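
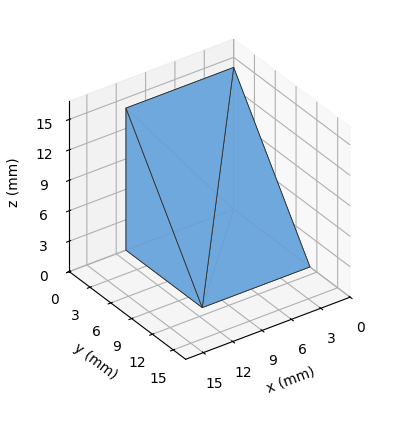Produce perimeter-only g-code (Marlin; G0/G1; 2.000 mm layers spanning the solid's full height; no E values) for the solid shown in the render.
Reading the render: the shape is a wedge (ramp): 11 × 11 mm base, rising to 14 mm along the y=0 edge and sloping linearly to z=0 at y=11 (dimensions read to the nearest mm from the axis ticks). For the g-code, the solid's height is divided into equal slices at the stated Δz and each level perimeter traced with G1 moves after a G0 lift.

; perimeter-only toolpath
G21 ; units = mm
G90 ; absolute positioning
G28 ; home
; layer 1
G0 Z2.000
G0 X0.000 Y0.000
G1 X11.000 Y0.000
G1 X11.000 Y9.429
G1 X0.000 Y9.429
G1 X0.000 Y0.000
; layer 2
G0 Z4.000
G0 X0.000 Y0.000
G1 X11.000 Y0.000
G1 X11.000 Y7.857
G1 X0.000 Y7.857
G1 X0.000 Y0.000
; layer 3
G0 Z6.000
G0 X0.000 Y0.000
G1 X11.000 Y0.000
G1 X11.000 Y6.286
G1 X0.000 Y6.286
G1 X0.000 Y0.000
; layer 4
G0 Z8.000
G0 X0.000 Y0.000
G1 X11.000 Y0.000
G1 X11.000 Y4.714
G1 X0.000 Y4.714
G1 X0.000 Y0.000
; layer 5
G0 Z10.000
G0 X0.000 Y0.000
G1 X11.000 Y0.000
G1 X11.000 Y3.143
G1 X0.000 Y3.143
G1 X0.000 Y0.000
; layer 6
G0 Z12.000
G0 X0.000 Y0.000
G1 X11.000 Y0.000
G1 X11.000 Y1.571
G1 X0.000 Y1.571
G1 X0.000 Y0.000
M2 ; end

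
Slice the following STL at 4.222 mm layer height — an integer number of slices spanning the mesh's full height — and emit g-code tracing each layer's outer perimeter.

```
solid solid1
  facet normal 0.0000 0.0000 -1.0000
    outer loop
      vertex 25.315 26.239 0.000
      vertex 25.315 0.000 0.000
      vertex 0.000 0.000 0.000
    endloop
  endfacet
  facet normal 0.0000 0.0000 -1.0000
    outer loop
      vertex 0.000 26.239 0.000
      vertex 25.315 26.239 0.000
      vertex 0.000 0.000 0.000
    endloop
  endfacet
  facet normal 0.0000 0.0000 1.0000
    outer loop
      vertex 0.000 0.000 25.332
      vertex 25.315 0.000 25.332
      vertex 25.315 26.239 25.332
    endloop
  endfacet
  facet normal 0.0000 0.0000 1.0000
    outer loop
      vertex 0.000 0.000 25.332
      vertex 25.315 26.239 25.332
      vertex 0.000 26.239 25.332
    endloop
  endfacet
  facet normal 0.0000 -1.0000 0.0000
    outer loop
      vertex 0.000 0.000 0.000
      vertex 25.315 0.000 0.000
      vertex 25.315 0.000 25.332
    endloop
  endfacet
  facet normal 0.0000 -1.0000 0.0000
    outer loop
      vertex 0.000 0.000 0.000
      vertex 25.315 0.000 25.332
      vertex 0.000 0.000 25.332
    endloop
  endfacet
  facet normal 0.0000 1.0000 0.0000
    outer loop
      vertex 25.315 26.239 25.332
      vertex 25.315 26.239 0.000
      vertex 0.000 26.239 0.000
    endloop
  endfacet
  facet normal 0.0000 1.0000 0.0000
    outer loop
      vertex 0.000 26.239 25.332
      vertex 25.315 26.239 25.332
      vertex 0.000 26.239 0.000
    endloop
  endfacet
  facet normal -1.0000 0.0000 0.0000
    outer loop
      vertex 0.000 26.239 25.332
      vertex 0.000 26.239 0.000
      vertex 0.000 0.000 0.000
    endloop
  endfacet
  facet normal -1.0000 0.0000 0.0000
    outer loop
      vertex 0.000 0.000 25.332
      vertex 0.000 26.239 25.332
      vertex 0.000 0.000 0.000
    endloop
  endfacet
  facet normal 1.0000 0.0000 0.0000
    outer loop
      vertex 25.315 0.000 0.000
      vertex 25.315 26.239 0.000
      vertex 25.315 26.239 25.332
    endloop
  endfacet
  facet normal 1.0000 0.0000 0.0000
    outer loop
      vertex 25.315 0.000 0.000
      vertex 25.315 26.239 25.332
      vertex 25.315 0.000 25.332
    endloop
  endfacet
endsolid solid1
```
; perimeter-only toolpath
G21 ; units = mm
G90 ; absolute positioning
G28 ; home
; layer 1
G0 Z4.222
G0 X0.000 Y0.000
G1 X25.315 Y0.000
G1 X25.315 Y26.239
G1 X0.000 Y26.239
G1 X0.000 Y0.000
; layer 2
G0 Z8.444
G0 X0.000 Y0.000
G1 X25.315 Y0.000
G1 X25.315 Y26.239
G1 X0.000 Y26.239
G1 X0.000 Y0.000
; layer 3
G0 Z12.666
G0 X0.000 Y0.000
G1 X25.315 Y0.000
G1 X25.315 Y26.239
G1 X0.000 Y26.239
G1 X0.000 Y0.000
; layer 4
G0 Z16.888
G0 X0.000 Y0.000
G1 X25.315 Y0.000
G1 X25.315 Y26.239
G1 X0.000 Y26.239
G1 X0.000 Y0.000
; layer 5
G0 Z21.110
G0 X0.000 Y0.000
G1 X25.315 Y0.000
G1 X25.315 Y26.239
G1 X0.000 Y26.239
G1 X0.000 Y0.000
; layer 6
G0 Z25.332
G0 X0.000 Y0.000
G1 X25.315 Y0.000
G1 X25.315 Y26.239
G1 X0.000 Y26.239
G1 X0.000 Y0.000
M2 ; end

The solid is a rectangular box, roughly 25.3 × 26.2 mm footprint and 25.3 mm tall. Slicing at Δz = 4.222 mm — 6 equal slices spanning the solid's height, so layer i sits at z = i·h/6 — gives 6 non-empty perimeters. Each is a 4-segment closed polygon; G0 lifts to the layer z and rapids to the start vertex, then G1 traces the edges.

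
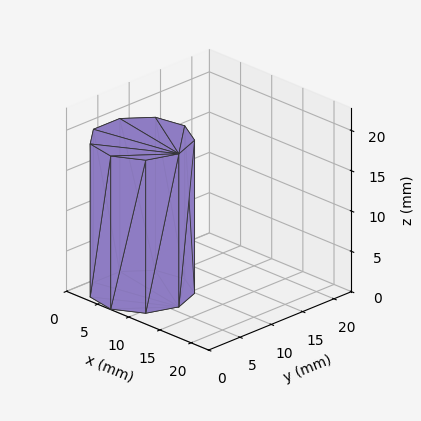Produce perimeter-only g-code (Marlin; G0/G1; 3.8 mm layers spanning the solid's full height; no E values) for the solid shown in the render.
Reading the render: the shape is a regular 9-sided prism (a cylinder approximated with 9 flat sides), circumscribed radius ≈ 6 mm, height ≈ 19 mm (dimensions read to the nearest mm from the axis ticks). For the g-code, the solid's height is divided into equal slices at the stated Δz and each level perimeter traced with G1 moves after a G0 lift.

; perimeter-only toolpath
G21 ; units = mm
G90 ; absolute positioning
G28 ; home
; layer 1
G0 Z3.8
G0 X12.0 Y6.0
G1 X10.6 Y9.9
G1 X7.0 Y11.9
G1 X3.0 Y11.2
G1 X0.4 Y8.1
G1 X0.4 Y3.9
G1 X3.0 Y0.8
G1 X7.0 Y0.1
G1 X10.6 Y2.1
G1 X12.0 Y6.0
; layer 2
G0 Z7.6
G0 X12.0 Y6.0
G1 X10.6 Y9.9
G1 X7.0 Y11.9
G1 X3.0 Y11.2
G1 X0.4 Y8.1
G1 X0.4 Y3.9
G1 X3.0 Y0.8
G1 X7.0 Y0.1
G1 X10.6 Y2.1
G1 X12.0 Y6.0
; layer 3
G0 Z11.4
G0 X12.0 Y6.0
G1 X10.6 Y9.9
G1 X7.0 Y11.9
G1 X3.0 Y11.2
G1 X0.4 Y8.1
G1 X0.4 Y3.9
G1 X3.0 Y0.8
G1 X7.0 Y0.1
G1 X10.6 Y2.1
G1 X12.0 Y6.0
; layer 4
G0 Z15.2
G0 X12.0 Y6.0
G1 X10.6 Y9.9
G1 X7.0 Y11.9
G1 X3.0 Y11.2
G1 X0.4 Y8.1
G1 X0.4 Y3.9
G1 X3.0 Y0.8
G1 X7.0 Y0.1
G1 X10.6 Y2.1
G1 X12.0 Y6.0
; layer 5
G0 Z19.0
G0 X12.0 Y6.0
G1 X10.6 Y9.9
G1 X7.0 Y11.9
G1 X3.0 Y11.2
G1 X0.4 Y8.1
G1 X0.4 Y3.9
G1 X3.0 Y0.8
G1 X7.0 Y0.1
G1 X10.6 Y2.1
G1 X12.0 Y6.0
M2 ; end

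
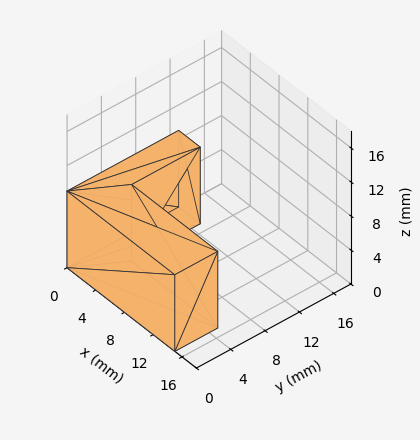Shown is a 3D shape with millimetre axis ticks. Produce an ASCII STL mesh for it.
Reading the render: the shape is an L-shaped prism: outer 15 × 13 mm, arm thicknesses ≈ 5 mm (horizontal) and 3 mm (vertical), extruded 9 mm in z (dimensions read to the nearest mm from the axis ticks). For the STL, each face is triangulated and given an outward normal.

solid part
  facet normal 0.0000 0.0000 -1.0000
    outer loop
      vertex 15.000 5.000 0.000
      vertex 15.000 0.000 0.000
      vertex 0.000 0.000 0.000
    endloop
  endfacet
  facet normal 0.0000 0.0000 -1.0000
    outer loop
      vertex 3.000 5.000 0.000
      vertex 15.000 5.000 0.000
      vertex 0.000 0.000 0.000
    endloop
  endfacet
  facet normal 0.0000 0.0000 -1.0000
    outer loop
      vertex 3.000 13.000 0.000
      vertex 3.000 5.000 0.000
      vertex 0.000 0.000 0.000
    endloop
  endfacet
  facet normal 0.0000 0.0000 -1.0000
    outer loop
      vertex 0.000 13.000 0.000
      vertex 3.000 13.000 0.000
      vertex 0.000 0.000 0.000
    endloop
  endfacet
  facet normal 0.0000 0.0000 1.0000
    outer loop
      vertex 0.000 0.000 9.000
      vertex 15.000 0.000 9.000
      vertex 15.000 5.000 9.000
    endloop
  endfacet
  facet normal 0.0000 0.0000 1.0000
    outer loop
      vertex 0.000 0.000 9.000
      vertex 15.000 5.000 9.000
      vertex 3.000 5.000 9.000
    endloop
  endfacet
  facet normal 0.0000 0.0000 1.0000
    outer loop
      vertex 0.000 0.000 9.000
      vertex 3.000 5.000 9.000
      vertex 3.000 13.000 9.000
    endloop
  endfacet
  facet normal 0.0000 0.0000 1.0000
    outer loop
      vertex 0.000 0.000 9.000
      vertex 3.000 13.000 9.000
      vertex 0.000 13.000 9.000
    endloop
  endfacet
  facet normal 0.0000 -1.0000 0.0000
    outer loop
      vertex 0.000 0.000 0.000
      vertex 15.000 0.000 0.000
      vertex 15.000 0.000 9.000
    endloop
  endfacet
  facet normal 0.0000 -1.0000 0.0000
    outer loop
      vertex 0.000 0.000 0.000
      vertex 15.000 0.000 9.000
      vertex 0.000 0.000 9.000
    endloop
  endfacet
  facet normal 1.0000 0.0000 0.0000
    outer loop
      vertex 15.000 0.000 0.000
      vertex 15.000 5.000 0.000
      vertex 15.000 5.000 9.000
    endloop
  endfacet
  facet normal 1.0000 0.0000 0.0000
    outer loop
      vertex 15.000 0.000 0.000
      vertex 15.000 5.000 9.000
      vertex 15.000 0.000 9.000
    endloop
  endfacet
  facet normal 0.0000 1.0000 0.0000
    outer loop
      vertex 15.000 5.000 0.000
      vertex 3.000 5.000 0.000
      vertex 3.000 5.000 9.000
    endloop
  endfacet
  facet normal 0.0000 1.0000 0.0000
    outer loop
      vertex 15.000 5.000 0.000
      vertex 3.000 5.000 9.000
      vertex 15.000 5.000 9.000
    endloop
  endfacet
  facet normal 1.0000 0.0000 0.0000
    outer loop
      vertex 3.000 5.000 0.000
      vertex 3.000 13.000 0.000
      vertex 3.000 13.000 9.000
    endloop
  endfacet
  facet normal 1.0000 0.0000 0.0000
    outer loop
      vertex 3.000 5.000 0.000
      vertex 3.000 13.000 9.000
      vertex 3.000 5.000 9.000
    endloop
  endfacet
  facet normal 0.0000 1.0000 0.0000
    outer loop
      vertex 3.000 13.000 0.000
      vertex 0.000 13.000 0.000
      vertex 0.000 13.000 9.000
    endloop
  endfacet
  facet normal 0.0000 1.0000 0.0000
    outer loop
      vertex 3.000 13.000 0.000
      vertex 0.000 13.000 9.000
      vertex 3.000 13.000 9.000
    endloop
  endfacet
  facet normal -1.0000 0.0000 0.0000
    outer loop
      vertex 0.000 13.000 0.000
      vertex 0.000 0.000 0.000
      vertex 0.000 0.000 9.000
    endloop
  endfacet
  facet normal -1.0000 0.0000 0.0000
    outer loop
      vertex 0.000 13.000 0.000
      vertex 0.000 0.000 9.000
      vertex 0.000 13.000 9.000
    endloop
  endfacet
endsolid part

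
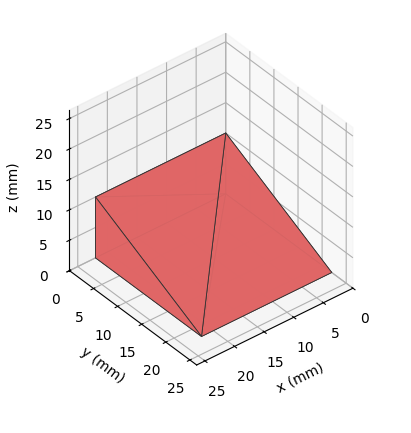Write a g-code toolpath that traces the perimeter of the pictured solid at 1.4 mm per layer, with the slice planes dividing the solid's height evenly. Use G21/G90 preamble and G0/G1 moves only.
Reading the render: the shape is a wedge (ramp): 22 × 22 mm base, rising to 10 mm along the y=0 edge and sloping linearly to z=0 at y=22 (dimensions read to the nearest mm from the axis ticks). For the g-code, the solid's height is divided into equal slices at the stated Δz and each level perimeter traced with G1 moves after a G0 lift.

; perimeter-only toolpath
G21 ; units = mm
G90 ; absolute positioning
G28 ; home
; layer 1
G0 Z1.4
G0 X0.0 Y0.0
G1 X22.0 Y0.0
G1 X22.0 Y18.9
G1 X0.0 Y18.9
G1 X0.0 Y0.0
; layer 2
G0 Z2.9
G0 X0.0 Y0.0
G1 X22.0 Y0.0
G1 X22.0 Y15.7
G1 X0.0 Y15.7
G1 X0.0 Y0.0
; layer 3
G0 Z4.3
G0 X0.0 Y0.0
G1 X22.0 Y0.0
G1 X22.0 Y12.6
G1 X0.0 Y12.6
G1 X0.0 Y0.0
; layer 4
G0 Z5.7
G0 X0.0 Y0.0
G1 X22.0 Y0.0
G1 X22.0 Y9.4
G1 X0.0 Y9.4
G1 X0.0 Y0.0
; layer 5
G0 Z7.1
G0 X0.0 Y0.0
G1 X22.0 Y0.0
G1 X22.0 Y6.3
G1 X0.0 Y6.3
G1 X0.0 Y0.0
; layer 6
G0 Z8.6
G0 X0.0 Y0.0
G1 X22.0 Y0.0
G1 X22.0 Y3.1
G1 X0.0 Y3.1
G1 X0.0 Y0.0
M2 ; end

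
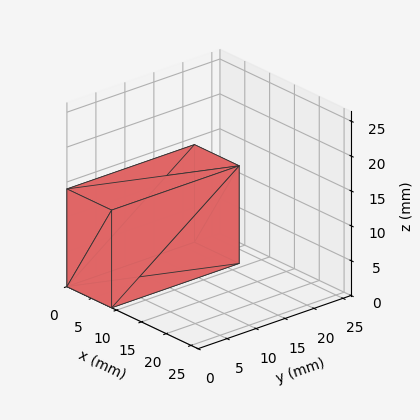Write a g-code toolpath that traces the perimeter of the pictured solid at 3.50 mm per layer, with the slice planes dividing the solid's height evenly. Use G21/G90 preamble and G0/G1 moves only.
Reading the render: the shape is a rectangular box, roughly 9 × 22 mm footprint and 14 mm tall (dimensions read to the nearest mm from the axis ticks). For the g-code, the solid's height is divided into equal slices at the stated Δz and each level perimeter traced with G1 moves after a G0 lift.

; perimeter-only toolpath
G21 ; units = mm
G90 ; absolute positioning
G28 ; home
; layer 1
G0 Z3.50
G0 X0.00 Y0.00
G1 X9.00 Y0.00
G1 X9.00 Y22.00
G1 X0.00 Y22.00
G1 X0.00 Y0.00
; layer 2
G0 Z7.00
G0 X0.00 Y0.00
G1 X9.00 Y0.00
G1 X9.00 Y22.00
G1 X0.00 Y22.00
G1 X0.00 Y0.00
; layer 3
G0 Z10.50
G0 X0.00 Y0.00
G1 X9.00 Y0.00
G1 X9.00 Y22.00
G1 X0.00 Y22.00
G1 X0.00 Y0.00
; layer 4
G0 Z14.00
G0 X0.00 Y0.00
G1 X9.00 Y0.00
G1 X9.00 Y22.00
G1 X0.00 Y22.00
G1 X0.00 Y0.00
M2 ; end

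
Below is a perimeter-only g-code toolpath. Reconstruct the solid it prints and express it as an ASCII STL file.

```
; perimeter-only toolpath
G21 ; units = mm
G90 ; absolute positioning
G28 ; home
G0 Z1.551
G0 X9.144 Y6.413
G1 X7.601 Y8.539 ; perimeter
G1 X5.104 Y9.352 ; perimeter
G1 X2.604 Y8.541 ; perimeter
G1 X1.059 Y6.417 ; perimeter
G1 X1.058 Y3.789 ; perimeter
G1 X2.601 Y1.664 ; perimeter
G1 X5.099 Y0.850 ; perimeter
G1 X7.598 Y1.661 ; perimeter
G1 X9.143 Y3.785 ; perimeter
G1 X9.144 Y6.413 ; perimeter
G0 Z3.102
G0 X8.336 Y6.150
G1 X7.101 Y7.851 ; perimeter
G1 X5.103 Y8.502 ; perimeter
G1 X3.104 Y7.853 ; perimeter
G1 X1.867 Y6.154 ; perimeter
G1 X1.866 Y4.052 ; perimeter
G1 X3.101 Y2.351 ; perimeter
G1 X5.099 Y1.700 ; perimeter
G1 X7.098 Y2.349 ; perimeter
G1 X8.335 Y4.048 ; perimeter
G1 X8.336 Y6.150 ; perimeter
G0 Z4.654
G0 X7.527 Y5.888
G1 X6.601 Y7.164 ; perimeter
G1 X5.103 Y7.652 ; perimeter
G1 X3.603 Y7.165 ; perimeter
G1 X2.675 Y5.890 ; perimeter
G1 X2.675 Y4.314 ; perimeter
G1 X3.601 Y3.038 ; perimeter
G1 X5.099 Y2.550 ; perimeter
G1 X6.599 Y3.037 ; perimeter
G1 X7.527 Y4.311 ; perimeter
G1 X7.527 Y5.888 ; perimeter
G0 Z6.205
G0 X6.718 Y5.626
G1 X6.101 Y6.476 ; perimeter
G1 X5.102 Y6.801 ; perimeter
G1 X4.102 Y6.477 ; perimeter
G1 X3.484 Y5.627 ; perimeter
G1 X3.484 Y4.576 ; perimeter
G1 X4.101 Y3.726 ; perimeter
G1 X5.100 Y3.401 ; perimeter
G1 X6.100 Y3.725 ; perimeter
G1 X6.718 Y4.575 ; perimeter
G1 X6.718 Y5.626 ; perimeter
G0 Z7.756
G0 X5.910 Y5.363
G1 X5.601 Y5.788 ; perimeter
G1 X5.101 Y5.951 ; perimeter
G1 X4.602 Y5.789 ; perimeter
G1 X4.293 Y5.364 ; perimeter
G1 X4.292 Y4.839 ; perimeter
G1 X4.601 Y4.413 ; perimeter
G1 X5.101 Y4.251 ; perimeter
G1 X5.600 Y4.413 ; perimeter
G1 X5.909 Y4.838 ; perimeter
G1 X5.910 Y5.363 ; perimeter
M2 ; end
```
solid part
  facet normal 0.0000 0.0000 -1.0000
    outer loop
      vertex 5.104 10.202 0.000
      vertex 8.101 9.226 0.000
      vertex 9.953 6.675 0.000
    endloop
  endfacet
  facet normal 0.0000 0.0000 -1.0000
    outer loop
      vertex 2.105 9.229 0.000
      vertex 5.104 10.202 0.000
      vertex 9.953 6.675 0.000
    endloop
  endfacet
  facet normal 0.0000 0.0000 -1.0000
    outer loop
      vertex 0.250 6.680 0.000
      vertex 2.105 9.229 0.000
      vertex 9.953 6.675 0.000
    endloop
  endfacet
  facet normal 0.0000 0.0000 -1.0000
    outer loop
      vertex 0.249 3.527 0.000
      vertex 0.250 6.680 0.000
      vertex 9.953 6.675 0.000
    endloop
  endfacet
  facet normal 0.0000 0.0000 -1.0000
    outer loop
      vertex 2.101 0.976 0.000
      vertex 0.249 3.527 0.000
      vertex 9.953 6.675 0.000
    endloop
  endfacet
  facet normal 0.0000 0.0000 -1.0000
    outer loop
      vertex 5.098 0.000 0.000
      vertex 2.101 0.976 0.000
      vertex 9.953 6.675 0.000
    endloop
  endfacet
  facet normal 0.0000 0.0000 -1.0000
    outer loop
      vertex 8.097 0.973 0.000
      vertex 5.098 0.000 0.000
      vertex 9.953 6.675 0.000
    endloop
  endfacet
  facet normal 0.0000 0.0000 -1.0000
    outer loop
      vertex 9.952 3.522 0.000
      vertex 8.097 0.973 0.000
      vertex 9.953 6.675 0.000
    endloop
  endfacet
  facet normal 0.7176 0.5210 0.4622
    outer loop
      vertex 9.953 6.675 0.000
      vertex 8.101 9.226 0.000
      vertex 5.101 5.101 9.307
    endloop
  endfacet
  facet normal 0.2746 0.8432 0.4622
    outer loop
      vertex 8.101 9.226 0.000
      vertex 5.104 10.202 0.000
      vertex 5.101 5.101 9.307
    endloop
  endfacet
  facet normal -0.2737 0.8435 0.4622
    outer loop
      vertex 5.104 10.202 0.000
      vertex 2.105 9.229 0.000
      vertex 5.101 5.101 9.307
    endloop
  endfacet
  facet normal -0.7170 0.5218 0.4622
    outer loop
      vertex 2.105 9.229 0.000
      vertex 0.250 6.680 0.000
      vertex 5.101 5.101 9.307
    endloop
  endfacet
  facet normal -0.8868 0.0003 0.4622
    outer loop
      vertex 0.250 6.680 0.000
      vertex 0.249 3.527 0.000
      vertex 5.101 5.101 9.307
    endloop
  endfacet
  facet normal -0.7176 -0.5210 0.4622
    outer loop
      vertex 0.249 3.527 0.000
      vertex 2.101 0.976 0.000
      vertex 5.101 5.101 9.307
    endloop
  endfacet
  facet normal -0.2746 -0.8432 0.4622
    outer loop
      vertex 2.101 0.976 0.000
      vertex 5.098 0.000 0.000
      vertex 5.101 5.101 9.307
    endloop
  endfacet
  facet normal 0.2737 -0.8435 0.4622
    outer loop
      vertex 5.098 0.000 0.000
      vertex 8.097 0.973 0.000
      vertex 5.101 5.101 9.307
    endloop
  endfacet
  facet normal 0.7170 -0.5218 0.4622
    outer loop
      vertex 8.097 0.973 0.000
      vertex 9.952 3.522 0.000
      vertex 5.101 5.101 9.307
    endloop
  endfacet
  facet normal 0.8868 -0.0003 0.4622
    outer loop
      vertex 9.952 3.522 0.000
      vertex 9.953 6.675 0.000
      vertex 5.101 5.101 9.307
    endloop
  endfacet
endsolid part

The G0 Z moves step by Δz≈1.551 mm. The G1 loops shrink linearly with z, so the solid tapers from its base footprint up to z≈9.31. Closing with a flat bottom cap and the tapered top and triangulating gives 18 facets — a regular 10-sided pyramid, base circumscribed radius ≈ 5.1 mm, apex at z ≈ 9.31 mm.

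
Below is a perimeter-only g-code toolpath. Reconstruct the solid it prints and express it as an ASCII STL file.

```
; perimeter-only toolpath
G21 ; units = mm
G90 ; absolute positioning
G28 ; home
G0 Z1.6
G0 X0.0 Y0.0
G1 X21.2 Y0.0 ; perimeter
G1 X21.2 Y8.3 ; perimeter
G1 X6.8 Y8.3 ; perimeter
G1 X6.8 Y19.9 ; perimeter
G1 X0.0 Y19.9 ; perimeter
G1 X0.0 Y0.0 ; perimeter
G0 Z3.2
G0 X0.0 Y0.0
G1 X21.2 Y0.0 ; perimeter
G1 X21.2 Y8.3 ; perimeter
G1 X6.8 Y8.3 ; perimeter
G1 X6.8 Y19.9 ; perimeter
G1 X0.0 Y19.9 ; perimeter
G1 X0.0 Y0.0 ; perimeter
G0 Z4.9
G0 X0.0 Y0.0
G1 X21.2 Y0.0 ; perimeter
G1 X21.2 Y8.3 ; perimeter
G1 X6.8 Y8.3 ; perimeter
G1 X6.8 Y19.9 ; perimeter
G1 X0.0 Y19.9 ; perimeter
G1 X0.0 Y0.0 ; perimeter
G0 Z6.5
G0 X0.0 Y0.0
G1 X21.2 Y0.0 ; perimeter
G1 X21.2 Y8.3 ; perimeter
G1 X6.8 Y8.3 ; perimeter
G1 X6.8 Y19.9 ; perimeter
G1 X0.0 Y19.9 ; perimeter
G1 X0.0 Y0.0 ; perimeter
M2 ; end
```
solid part
  facet normal 0.0000 0.0000 -1.0000
    outer loop
      vertex 21.2 8.3 0.0
      vertex 21.2 0.0 0.0
      vertex 0.0 0.0 0.0
    endloop
  endfacet
  facet normal 0.0000 0.0000 -1.0000
    outer loop
      vertex 6.8 8.3 0.0
      vertex 21.2 8.3 0.0
      vertex 0.0 0.0 0.0
    endloop
  endfacet
  facet normal 0.0000 0.0000 -1.0000
    outer loop
      vertex 6.8 19.9 0.0
      vertex 6.8 8.3 0.0
      vertex 0.0 0.0 0.0
    endloop
  endfacet
  facet normal 0.0000 0.0000 -1.0000
    outer loop
      vertex 0.0 19.9 0.0
      vertex 6.8 19.9 0.0
      vertex 0.0 0.0 0.0
    endloop
  endfacet
  facet normal 0.0000 0.0000 1.0000
    outer loop
      vertex 0.0 0.0 6.5
      vertex 21.2 0.0 6.5
      vertex 21.2 8.3 6.5
    endloop
  endfacet
  facet normal 0.0000 0.0000 1.0000
    outer loop
      vertex 0.0 0.0 6.5
      vertex 21.2 8.3 6.5
      vertex 6.8 8.3 6.5
    endloop
  endfacet
  facet normal 0.0000 0.0000 1.0000
    outer loop
      vertex 0.0 0.0 6.5
      vertex 6.8 8.3 6.5
      vertex 6.8 19.9 6.5
    endloop
  endfacet
  facet normal 0.0000 0.0000 1.0000
    outer loop
      vertex 0.0 0.0 6.5
      vertex 6.8 19.9 6.5
      vertex 0.0 19.9 6.5
    endloop
  endfacet
  facet normal 0.0000 -1.0000 0.0000
    outer loop
      vertex 0.0 0.0 0.0
      vertex 21.2 0.0 0.0
      vertex 21.2 0.0 6.5
    endloop
  endfacet
  facet normal 0.0000 -1.0000 0.0000
    outer loop
      vertex 0.0 0.0 0.0
      vertex 21.2 0.0 6.5
      vertex 0.0 0.0 6.5
    endloop
  endfacet
  facet normal 1.0000 0.0000 0.0000
    outer loop
      vertex 21.2 0.0 0.0
      vertex 21.2 8.3 0.0
      vertex 21.2 8.3 6.5
    endloop
  endfacet
  facet normal 1.0000 0.0000 0.0000
    outer loop
      vertex 21.2 0.0 0.0
      vertex 21.2 8.3 6.5
      vertex 21.2 0.0 6.5
    endloop
  endfacet
  facet normal 0.0000 1.0000 0.0000
    outer loop
      vertex 21.2 8.3 0.0
      vertex 6.8 8.3 0.0
      vertex 6.8 8.3 6.5
    endloop
  endfacet
  facet normal 0.0000 1.0000 0.0000
    outer loop
      vertex 21.2 8.3 0.0
      vertex 6.8 8.3 6.5
      vertex 21.2 8.3 6.5
    endloop
  endfacet
  facet normal 1.0000 0.0000 0.0000
    outer loop
      vertex 6.8 8.3 0.0
      vertex 6.8 19.9 0.0
      vertex 6.8 19.9 6.5
    endloop
  endfacet
  facet normal 1.0000 0.0000 0.0000
    outer loop
      vertex 6.8 8.3 0.0
      vertex 6.8 19.9 6.5
      vertex 6.8 8.3 6.5
    endloop
  endfacet
  facet normal 0.0000 1.0000 0.0000
    outer loop
      vertex 6.8 19.9 0.0
      vertex 0.0 19.9 0.0
      vertex 0.0 19.9 6.5
    endloop
  endfacet
  facet normal 0.0000 1.0000 0.0000
    outer loop
      vertex 6.8 19.9 0.0
      vertex 0.0 19.9 6.5
      vertex 6.8 19.9 6.5
    endloop
  endfacet
  facet normal -1.0000 0.0000 0.0000
    outer loop
      vertex 0.0 19.9 0.0
      vertex 0.0 0.0 0.0
      vertex 0.0 0.0 6.5
    endloop
  endfacet
  facet normal -1.0000 0.0000 0.0000
    outer loop
      vertex 0.0 19.9 0.0
      vertex 0.0 0.0 6.5
      vertex 0.0 19.9 6.5
    endloop
  endfacet
endsolid part

The G0 Z moves step by Δz≈1.6 mm. Every layer's G1 loop is the same polygon, so the solid is a straight extrusion of it from z=0 to z≈6.5. Closing with flat bottom and top caps and triangulating gives 20 facets — an L-shaped prism: outer 21.2 × 19.9 mm, arm thicknesses ≈ 8.3 mm (horizontal) and 6.8 mm (vertical), extruded 6.5 mm in z.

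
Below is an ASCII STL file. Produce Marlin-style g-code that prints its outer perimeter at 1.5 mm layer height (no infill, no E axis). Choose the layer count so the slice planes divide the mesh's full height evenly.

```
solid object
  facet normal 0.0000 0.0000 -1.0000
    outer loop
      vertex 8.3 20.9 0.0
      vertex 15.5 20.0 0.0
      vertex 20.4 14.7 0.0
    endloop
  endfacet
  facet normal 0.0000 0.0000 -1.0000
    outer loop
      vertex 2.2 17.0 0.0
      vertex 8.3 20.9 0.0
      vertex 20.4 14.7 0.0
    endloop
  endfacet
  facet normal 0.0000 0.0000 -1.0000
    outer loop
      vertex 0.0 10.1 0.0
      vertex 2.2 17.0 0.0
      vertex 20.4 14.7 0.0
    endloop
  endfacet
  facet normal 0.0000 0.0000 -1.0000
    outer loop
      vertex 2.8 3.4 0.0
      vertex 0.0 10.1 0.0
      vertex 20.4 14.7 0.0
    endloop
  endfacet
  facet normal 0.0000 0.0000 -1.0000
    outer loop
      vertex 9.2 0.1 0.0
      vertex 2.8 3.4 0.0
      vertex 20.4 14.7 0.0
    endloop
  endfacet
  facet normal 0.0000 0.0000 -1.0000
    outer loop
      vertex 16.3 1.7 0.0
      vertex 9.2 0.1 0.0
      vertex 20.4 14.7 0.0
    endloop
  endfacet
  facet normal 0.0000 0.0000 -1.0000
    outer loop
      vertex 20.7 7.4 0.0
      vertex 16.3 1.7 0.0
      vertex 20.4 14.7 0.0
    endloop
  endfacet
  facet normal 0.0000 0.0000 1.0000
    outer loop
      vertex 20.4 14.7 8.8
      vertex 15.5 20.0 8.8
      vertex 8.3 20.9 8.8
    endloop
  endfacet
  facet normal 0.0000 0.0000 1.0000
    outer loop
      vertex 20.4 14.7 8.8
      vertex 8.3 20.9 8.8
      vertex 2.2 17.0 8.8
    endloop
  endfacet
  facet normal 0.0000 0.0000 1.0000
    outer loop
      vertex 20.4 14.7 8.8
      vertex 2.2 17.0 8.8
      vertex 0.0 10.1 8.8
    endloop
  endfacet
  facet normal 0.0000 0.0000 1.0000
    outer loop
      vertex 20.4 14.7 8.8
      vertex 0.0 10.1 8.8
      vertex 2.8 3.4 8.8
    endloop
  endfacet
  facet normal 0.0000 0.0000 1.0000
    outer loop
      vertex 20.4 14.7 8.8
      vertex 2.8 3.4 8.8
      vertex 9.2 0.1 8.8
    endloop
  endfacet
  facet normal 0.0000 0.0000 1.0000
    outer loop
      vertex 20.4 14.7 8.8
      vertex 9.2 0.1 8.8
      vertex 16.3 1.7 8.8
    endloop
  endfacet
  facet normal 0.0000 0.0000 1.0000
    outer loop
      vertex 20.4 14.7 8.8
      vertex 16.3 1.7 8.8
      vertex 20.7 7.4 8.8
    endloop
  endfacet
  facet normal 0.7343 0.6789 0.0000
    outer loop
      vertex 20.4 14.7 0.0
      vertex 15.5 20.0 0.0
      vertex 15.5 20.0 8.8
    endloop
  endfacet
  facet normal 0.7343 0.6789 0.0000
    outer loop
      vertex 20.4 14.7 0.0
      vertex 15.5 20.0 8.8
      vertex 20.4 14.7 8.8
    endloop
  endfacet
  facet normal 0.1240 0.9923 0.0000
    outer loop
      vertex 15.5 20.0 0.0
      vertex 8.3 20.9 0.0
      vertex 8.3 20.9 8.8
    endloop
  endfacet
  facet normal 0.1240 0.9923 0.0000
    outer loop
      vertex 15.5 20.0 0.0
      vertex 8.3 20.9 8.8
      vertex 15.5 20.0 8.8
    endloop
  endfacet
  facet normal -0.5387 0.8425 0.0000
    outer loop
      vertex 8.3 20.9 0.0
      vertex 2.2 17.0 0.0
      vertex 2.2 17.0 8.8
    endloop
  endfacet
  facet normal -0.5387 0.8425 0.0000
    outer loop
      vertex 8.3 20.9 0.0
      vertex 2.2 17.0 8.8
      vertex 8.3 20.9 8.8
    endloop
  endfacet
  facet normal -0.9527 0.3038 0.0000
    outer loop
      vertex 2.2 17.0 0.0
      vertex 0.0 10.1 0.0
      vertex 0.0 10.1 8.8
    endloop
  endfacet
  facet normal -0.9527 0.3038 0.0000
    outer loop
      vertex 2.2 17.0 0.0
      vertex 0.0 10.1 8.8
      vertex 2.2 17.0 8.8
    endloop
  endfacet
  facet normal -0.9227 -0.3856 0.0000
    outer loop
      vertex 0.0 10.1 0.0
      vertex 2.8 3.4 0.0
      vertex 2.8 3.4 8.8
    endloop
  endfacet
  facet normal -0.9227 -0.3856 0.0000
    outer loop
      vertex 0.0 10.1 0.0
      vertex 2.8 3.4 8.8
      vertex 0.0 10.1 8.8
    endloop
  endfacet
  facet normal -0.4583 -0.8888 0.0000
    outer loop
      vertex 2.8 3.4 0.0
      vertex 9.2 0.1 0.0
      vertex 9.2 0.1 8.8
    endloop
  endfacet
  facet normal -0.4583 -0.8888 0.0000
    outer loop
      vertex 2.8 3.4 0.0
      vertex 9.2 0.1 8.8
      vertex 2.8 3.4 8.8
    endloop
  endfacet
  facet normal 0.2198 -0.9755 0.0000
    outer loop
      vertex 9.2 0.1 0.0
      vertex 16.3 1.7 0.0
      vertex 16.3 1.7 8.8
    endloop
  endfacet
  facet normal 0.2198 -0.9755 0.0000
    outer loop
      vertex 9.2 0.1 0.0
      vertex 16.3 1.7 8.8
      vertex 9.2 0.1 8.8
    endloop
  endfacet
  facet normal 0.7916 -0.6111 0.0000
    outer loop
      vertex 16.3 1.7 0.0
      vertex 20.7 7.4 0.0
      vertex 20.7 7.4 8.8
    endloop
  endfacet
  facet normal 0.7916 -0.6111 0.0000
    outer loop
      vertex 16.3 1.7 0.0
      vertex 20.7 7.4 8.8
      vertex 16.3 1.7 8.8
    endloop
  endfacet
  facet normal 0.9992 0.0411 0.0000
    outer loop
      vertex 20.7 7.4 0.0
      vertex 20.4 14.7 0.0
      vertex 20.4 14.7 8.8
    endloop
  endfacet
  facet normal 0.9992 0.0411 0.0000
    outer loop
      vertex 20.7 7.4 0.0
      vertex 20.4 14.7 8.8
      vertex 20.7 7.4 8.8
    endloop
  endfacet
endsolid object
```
; perimeter-only toolpath
G21 ; units = mm
G90 ; absolute positioning
G28 ; home
; layer 1
G0 Z1.5
G0 X20.4 Y14.7
G1 X15.5 Y20.0
G1 X8.3 Y20.9
G1 X2.2 Y17.0
G1 X0.0 Y10.1
G1 X2.8 Y3.4
G1 X9.2 Y0.1
G1 X16.3 Y1.7
G1 X20.7 Y7.4
G1 X20.4 Y14.7
; layer 2
G0 Z2.9
G0 X20.4 Y14.7
G1 X15.5 Y20.0
G1 X8.3 Y20.9
G1 X2.2 Y17.0
G1 X0.0 Y10.1
G1 X2.8 Y3.4
G1 X9.2 Y0.1
G1 X16.3 Y1.7
G1 X20.7 Y7.4
G1 X20.4 Y14.7
; layer 3
G0 Z4.4
G0 X20.4 Y14.7
G1 X15.5 Y20.0
G1 X8.3 Y20.9
G1 X2.2 Y17.0
G1 X0.0 Y10.1
G1 X2.8 Y3.4
G1 X9.2 Y0.1
G1 X16.3 Y1.7
G1 X20.7 Y7.4
G1 X20.4 Y14.7
; layer 4
G0 Z5.9
G0 X20.4 Y14.7
G1 X15.5 Y20.0
G1 X8.3 Y20.9
G1 X2.2 Y17.0
G1 X0.0 Y10.1
G1 X2.8 Y3.4
G1 X9.2 Y0.1
G1 X16.3 Y1.7
G1 X20.7 Y7.4
G1 X20.4 Y14.7
; layer 5
G0 Z7.3
G0 X20.4 Y14.7
G1 X15.5 Y20.0
G1 X8.3 Y20.9
G1 X2.2 Y17.0
G1 X0.0 Y10.1
G1 X2.8 Y3.4
G1 X9.2 Y0.1
G1 X16.3 Y1.7
G1 X20.7 Y7.4
G1 X20.4 Y14.7
; layer 6
G0 Z8.8
G0 X20.4 Y14.7
G1 X15.5 Y20.0
G1 X8.3 Y20.9
G1 X2.2 Y17.0
G1 X0.0 Y10.1
G1 X2.8 Y3.4
G1 X9.2 Y0.1
G1 X16.3 Y1.7
G1 X20.7 Y7.4
G1 X20.4 Y14.7
M2 ; end

The solid is a regular 9-sided prism (a cylinder approximated with 9 flat sides), circumscribed radius ≈ 10.6 mm, height ≈ 8.8 mm. Slicing at Δz = 1.5 mm — 6 equal slices spanning the solid's height, so layer i sits at z = i·h/6 — gives 6 non-empty perimeters. Each is a 9-segment closed polygon; G0 lifts to the layer z and rapids to the start vertex, then G1 traces the edges.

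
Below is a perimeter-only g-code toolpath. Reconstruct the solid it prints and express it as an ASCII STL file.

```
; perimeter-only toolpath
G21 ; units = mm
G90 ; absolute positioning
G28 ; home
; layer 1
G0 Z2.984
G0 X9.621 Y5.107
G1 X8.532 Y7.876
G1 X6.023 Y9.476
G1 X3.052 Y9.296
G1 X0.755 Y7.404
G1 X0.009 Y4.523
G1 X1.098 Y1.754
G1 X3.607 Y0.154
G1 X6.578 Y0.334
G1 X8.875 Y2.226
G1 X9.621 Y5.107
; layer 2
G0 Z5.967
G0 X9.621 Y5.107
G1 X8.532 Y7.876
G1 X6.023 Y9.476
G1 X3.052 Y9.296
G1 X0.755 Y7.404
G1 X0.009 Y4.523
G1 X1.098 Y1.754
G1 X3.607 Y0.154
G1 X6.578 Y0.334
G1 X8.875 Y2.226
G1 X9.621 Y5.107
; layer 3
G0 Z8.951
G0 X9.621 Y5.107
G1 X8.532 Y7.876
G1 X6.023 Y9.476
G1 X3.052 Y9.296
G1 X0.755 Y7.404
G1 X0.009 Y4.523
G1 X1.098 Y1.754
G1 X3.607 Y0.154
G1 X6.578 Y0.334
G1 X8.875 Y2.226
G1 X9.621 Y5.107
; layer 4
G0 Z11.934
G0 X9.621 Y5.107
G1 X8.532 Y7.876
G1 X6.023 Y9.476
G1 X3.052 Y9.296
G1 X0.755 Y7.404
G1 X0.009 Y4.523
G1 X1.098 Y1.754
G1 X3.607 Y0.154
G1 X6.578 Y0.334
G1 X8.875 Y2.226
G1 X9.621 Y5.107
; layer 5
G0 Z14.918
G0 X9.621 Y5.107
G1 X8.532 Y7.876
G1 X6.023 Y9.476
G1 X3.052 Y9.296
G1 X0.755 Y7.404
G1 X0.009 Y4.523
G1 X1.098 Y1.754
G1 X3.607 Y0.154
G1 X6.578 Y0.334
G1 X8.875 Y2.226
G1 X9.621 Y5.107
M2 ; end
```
solid part
  facet normal 0.0000 0.0000 -1.0000
    outer loop
      vertex 6.023 9.476 0.000
      vertex 8.532 7.876 0.000
      vertex 9.621 5.107 0.000
    endloop
  endfacet
  facet normal 0.0000 0.0000 -1.0000
    outer loop
      vertex 3.052 9.296 0.000
      vertex 6.023 9.476 0.000
      vertex 9.621 5.107 0.000
    endloop
  endfacet
  facet normal 0.0000 0.0000 -1.0000
    outer loop
      vertex 0.755 7.404 0.000
      vertex 3.052 9.296 0.000
      vertex 9.621 5.107 0.000
    endloop
  endfacet
  facet normal 0.0000 0.0000 -1.0000
    outer loop
      vertex 0.009 4.523 0.000
      vertex 0.755 7.404 0.000
      vertex 9.621 5.107 0.000
    endloop
  endfacet
  facet normal 0.0000 0.0000 -1.0000
    outer loop
      vertex 1.098 1.754 0.000
      vertex 0.009 4.523 0.000
      vertex 9.621 5.107 0.000
    endloop
  endfacet
  facet normal 0.0000 0.0000 -1.0000
    outer loop
      vertex 3.607 0.154 0.000
      vertex 1.098 1.754 0.000
      vertex 9.621 5.107 0.000
    endloop
  endfacet
  facet normal 0.0000 0.0000 -1.0000
    outer loop
      vertex 6.578 0.334 0.000
      vertex 3.607 0.154 0.000
      vertex 9.621 5.107 0.000
    endloop
  endfacet
  facet normal 0.0000 0.0000 -1.0000
    outer loop
      vertex 8.875 2.226 0.000
      vertex 6.578 0.334 0.000
      vertex 9.621 5.107 0.000
    endloop
  endfacet
  facet normal 0.0000 0.0000 1.0000
    outer loop
      vertex 9.621 5.107 14.918
      vertex 8.532 7.876 14.918
      vertex 6.023 9.476 14.918
    endloop
  endfacet
  facet normal 0.0000 0.0000 1.0000
    outer loop
      vertex 9.621 5.107 14.918
      vertex 6.023 9.476 14.918
      vertex 3.052 9.296 14.918
    endloop
  endfacet
  facet normal 0.0000 0.0000 1.0000
    outer loop
      vertex 9.621 5.107 14.918
      vertex 3.052 9.296 14.918
      vertex 0.755 7.404 14.918
    endloop
  endfacet
  facet normal 0.0000 0.0000 1.0000
    outer loop
      vertex 9.621 5.107 14.918
      vertex 0.755 7.404 14.918
      vertex 0.009 4.523 14.918
    endloop
  endfacet
  facet normal 0.0000 0.0000 1.0000
    outer loop
      vertex 9.621 5.107 14.918
      vertex 0.009 4.523 14.918
      vertex 1.098 1.754 14.918
    endloop
  endfacet
  facet normal 0.0000 0.0000 1.0000
    outer loop
      vertex 9.621 5.107 14.918
      vertex 1.098 1.754 14.918
      vertex 3.607 0.154 14.918
    endloop
  endfacet
  facet normal 0.0000 0.0000 1.0000
    outer loop
      vertex 9.621 5.107 14.918
      vertex 3.607 0.154 14.918
      vertex 6.578 0.334 14.918
    endloop
  endfacet
  facet normal 0.0000 0.0000 1.0000
    outer loop
      vertex 9.621 5.107 14.918
      vertex 6.578 0.334 14.918
      vertex 8.875 2.226 14.918
    endloop
  endfacet
  facet normal 0.9306 0.3660 0.0000
    outer loop
      vertex 9.621 5.107 0.000
      vertex 8.532 7.876 0.000
      vertex 8.532 7.876 14.918
    endloop
  endfacet
  facet normal 0.9306 0.3660 0.0000
    outer loop
      vertex 9.621 5.107 0.000
      vertex 8.532 7.876 14.918
      vertex 9.621 5.107 14.918
    endloop
  endfacet
  facet normal 0.5377 0.8431 0.0000
    outer loop
      vertex 8.532 7.876 0.000
      vertex 6.023 9.476 0.000
      vertex 6.023 9.476 14.918
    endloop
  endfacet
  facet normal 0.5377 0.8431 0.0000
    outer loop
      vertex 8.532 7.876 0.000
      vertex 6.023 9.476 14.918
      vertex 8.532 7.876 14.918
    endloop
  endfacet
  facet normal -0.0605 0.9982 0.0000
    outer loop
      vertex 6.023 9.476 0.000
      vertex 3.052 9.296 0.000
      vertex 3.052 9.296 14.918
    endloop
  endfacet
  facet normal -0.0605 0.9982 0.0000
    outer loop
      vertex 6.023 9.476 0.000
      vertex 3.052 9.296 14.918
      vertex 6.023 9.476 14.918
    endloop
  endfacet
  facet normal -0.6358 0.7719 0.0000
    outer loop
      vertex 3.052 9.296 0.000
      vertex 0.755 7.404 0.000
      vertex 0.755 7.404 14.918
    endloop
  endfacet
  facet normal -0.6358 0.7719 0.0000
    outer loop
      vertex 3.052 9.296 0.000
      vertex 0.755 7.404 14.918
      vertex 3.052 9.296 14.918
    endloop
  endfacet
  facet normal -0.9681 0.2507 0.0000
    outer loop
      vertex 0.755 7.404 0.000
      vertex 0.009 4.523 0.000
      vertex 0.009 4.523 14.918
    endloop
  endfacet
  facet normal -0.9681 0.2507 0.0000
    outer loop
      vertex 0.755 7.404 0.000
      vertex 0.009 4.523 14.918
      vertex 0.755 7.404 14.918
    endloop
  endfacet
  facet normal -0.9306 -0.3660 0.0000
    outer loop
      vertex 0.009 4.523 0.000
      vertex 1.098 1.754 0.000
      vertex 1.098 1.754 14.918
    endloop
  endfacet
  facet normal -0.9306 -0.3660 0.0000
    outer loop
      vertex 0.009 4.523 0.000
      vertex 1.098 1.754 14.918
      vertex 0.009 4.523 14.918
    endloop
  endfacet
  facet normal -0.5377 -0.8431 0.0000
    outer loop
      vertex 1.098 1.754 0.000
      vertex 3.607 0.154 0.000
      vertex 3.607 0.154 14.918
    endloop
  endfacet
  facet normal -0.5377 -0.8431 0.0000
    outer loop
      vertex 1.098 1.754 0.000
      vertex 3.607 0.154 14.918
      vertex 1.098 1.754 14.918
    endloop
  endfacet
  facet normal 0.0605 -0.9982 0.0000
    outer loop
      vertex 3.607 0.154 0.000
      vertex 6.578 0.334 0.000
      vertex 6.578 0.334 14.918
    endloop
  endfacet
  facet normal 0.0605 -0.9982 0.0000
    outer loop
      vertex 3.607 0.154 0.000
      vertex 6.578 0.334 14.918
      vertex 3.607 0.154 14.918
    endloop
  endfacet
  facet normal 0.6358 -0.7719 0.0000
    outer loop
      vertex 6.578 0.334 0.000
      vertex 8.875 2.226 0.000
      vertex 8.875 2.226 14.918
    endloop
  endfacet
  facet normal 0.6358 -0.7719 0.0000
    outer loop
      vertex 6.578 0.334 0.000
      vertex 8.875 2.226 14.918
      vertex 6.578 0.334 14.918
    endloop
  endfacet
  facet normal 0.9681 -0.2507 0.0000
    outer loop
      vertex 8.875 2.226 0.000
      vertex 9.621 5.107 0.000
      vertex 9.621 5.107 14.918
    endloop
  endfacet
  facet normal 0.9681 -0.2507 0.0000
    outer loop
      vertex 8.875 2.226 0.000
      vertex 9.621 5.107 14.918
      vertex 8.875 2.226 14.918
    endloop
  endfacet
endsolid part

The G0 Z moves step by Δz≈2.984 mm. Every layer's G1 loop is the same polygon, so the solid is a straight extrusion of it from z=0 to z≈14.9. Closing with flat bottom and top caps and triangulating gives 36 facets — a regular 10-sided prism (a cylinder approximated with 10 flat sides), circumscribed radius ≈ 4.82 mm, height ≈ 14.9 mm.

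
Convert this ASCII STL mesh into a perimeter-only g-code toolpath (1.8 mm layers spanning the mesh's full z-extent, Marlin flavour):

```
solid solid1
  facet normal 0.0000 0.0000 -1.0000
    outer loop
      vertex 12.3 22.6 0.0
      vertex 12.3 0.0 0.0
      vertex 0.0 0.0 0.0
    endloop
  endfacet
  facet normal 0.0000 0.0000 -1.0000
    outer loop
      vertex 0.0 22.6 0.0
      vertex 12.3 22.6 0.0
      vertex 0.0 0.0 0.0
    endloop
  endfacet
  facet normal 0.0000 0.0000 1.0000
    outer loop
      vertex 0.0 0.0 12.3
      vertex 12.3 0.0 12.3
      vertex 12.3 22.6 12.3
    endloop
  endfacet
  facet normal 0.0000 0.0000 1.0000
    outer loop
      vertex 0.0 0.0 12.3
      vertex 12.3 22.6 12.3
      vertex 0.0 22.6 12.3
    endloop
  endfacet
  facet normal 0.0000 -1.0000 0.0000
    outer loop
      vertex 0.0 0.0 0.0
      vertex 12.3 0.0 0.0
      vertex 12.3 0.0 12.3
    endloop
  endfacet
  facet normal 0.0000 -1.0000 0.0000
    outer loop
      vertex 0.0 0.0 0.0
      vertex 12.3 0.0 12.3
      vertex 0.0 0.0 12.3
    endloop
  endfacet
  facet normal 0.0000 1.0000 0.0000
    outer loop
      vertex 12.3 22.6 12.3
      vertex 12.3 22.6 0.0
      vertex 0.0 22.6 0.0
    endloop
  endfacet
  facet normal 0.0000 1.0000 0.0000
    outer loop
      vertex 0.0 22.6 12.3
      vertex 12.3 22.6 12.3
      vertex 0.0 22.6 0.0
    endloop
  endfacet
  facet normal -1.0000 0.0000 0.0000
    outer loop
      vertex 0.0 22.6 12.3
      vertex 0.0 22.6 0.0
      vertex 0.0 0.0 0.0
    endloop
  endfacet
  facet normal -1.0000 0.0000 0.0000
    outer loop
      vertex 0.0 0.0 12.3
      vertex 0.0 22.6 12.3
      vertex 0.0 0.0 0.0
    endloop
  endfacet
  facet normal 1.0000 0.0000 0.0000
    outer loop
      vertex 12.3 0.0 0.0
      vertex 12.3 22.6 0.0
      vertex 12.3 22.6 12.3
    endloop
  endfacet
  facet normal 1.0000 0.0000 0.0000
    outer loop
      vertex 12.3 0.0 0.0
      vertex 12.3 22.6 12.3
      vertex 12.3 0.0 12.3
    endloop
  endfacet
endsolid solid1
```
; perimeter-only toolpath
G21 ; units = mm
G90 ; absolute positioning
G28 ; home
; layer 1
G0 Z1.8
G0 X0.0 Y0.0
G1 X12.3 Y0.0
G1 X12.3 Y22.6
G1 X0.0 Y22.6
G1 X0.0 Y0.0
; layer 2
G0 Z3.5
G0 X0.0 Y0.0
G1 X12.3 Y0.0
G1 X12.3 Y22.6
G1 X0.0 Y22.6
G1 X0.0 Y0.0
; layer 3
G0 Z5.3
G0 X0.0 Y0.0
G1 X12.3 Y0.0
G1 X12.3 Y22.6
G1 X0.0 Y22.6
G1 X0.0 Y0.0
; layer 4
G0 Z7.0
G0 X0.0 Y0.0
G1 X12.3 Y0.0
G1 X12.3 Y22.6
G1 X0.0 Y22.6
G1 X0.0 Y0.0
; layer 5
G0 Z8.8
G0 X0.0 Y0.0
G1 X12.3 Y0.0
G1 X12.3 Y22.6
G1 X0.0 Y22.6
G1 X0.0 Y0.0
; layer 6
G0 Z10.5
G0 X0.0 Y0.0
G1 X12.3 Y0.0
G1 X12.3 Y22.6
G1 X0.0 Y22.6
G1 X0.0 Y0.0
; layer 7
G0 Z12.3
G0 X0.0 Y0.0
G1 X12.3 Y0.0
G1 X12.3 Y22.6
G1 X0.0 Y22.6
G1 X0.0 Y0.0
M2 ; end

The solid is a rectangular box, roughly 12.3 × 22.6 mm footprint and 12.3 mm tall. Slicing at Δz = 1.8 mm — 7 equal slices spanning the solid's height, so layer i sits at z = i·h/7 — gives 7 non-empty perimeters. Each is a 4-segment closed polygon; G0 lifts to the layer z and rapids to the start vertex, then G1 traces the edges.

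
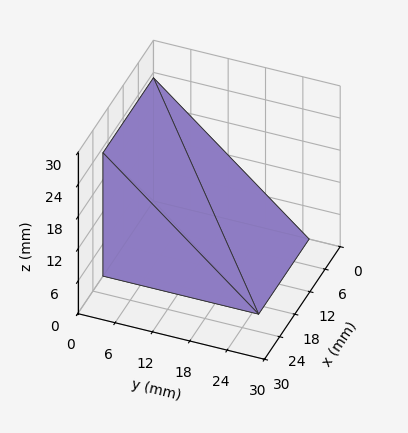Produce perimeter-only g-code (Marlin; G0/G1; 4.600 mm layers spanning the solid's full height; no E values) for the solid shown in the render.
Reading the render: the shape is a wedge (ramp): 20 × 25 mm base, rising to 23 mm along the y=0 edge and sloping linearly to z=0 at y=25 (dimensions read to the nearest mm from the axis ticks). For the g-code, the solid's height is divided into equal slices at the stated Δz and each level perimeter traced with G1 moves after a G0 lift.

; perimeter-only toolpath
G21 ; units = mm
G90 ; absolute positioning
G28 ; home
; layer 1
G0 Z4.600
G0 X0.000 Y0.000
G1 X20.000 Y0.000
G1 X20.000 Y20.000
G1 X0.000 Y20.000
G1 X0.000 Y0.000
; layer 2
G0 Z9.200
G0 X0.000 Y0.000
G1 X20.000 Y0.000
G1 X20.000 Y15.000
G1 X0.000 Y15.000
G1 X0.000 Y0.000
; layer 3
G0 Z13.800
G0 X0.000 Y0.000
G1 X20.000 Y0.000
G1 X20.000 Y10.000
G1 X0.000 Y10.000
G1 X0.000 Y0.000
; layer 4
G0 Z18.400
G0 X0.000 Y0.000
G1 X20.000 Y0.000
G1 X20.000 Y5.000
G1 X0.000 Y5.000
G1 X0.000 Y0.000
M2 ; end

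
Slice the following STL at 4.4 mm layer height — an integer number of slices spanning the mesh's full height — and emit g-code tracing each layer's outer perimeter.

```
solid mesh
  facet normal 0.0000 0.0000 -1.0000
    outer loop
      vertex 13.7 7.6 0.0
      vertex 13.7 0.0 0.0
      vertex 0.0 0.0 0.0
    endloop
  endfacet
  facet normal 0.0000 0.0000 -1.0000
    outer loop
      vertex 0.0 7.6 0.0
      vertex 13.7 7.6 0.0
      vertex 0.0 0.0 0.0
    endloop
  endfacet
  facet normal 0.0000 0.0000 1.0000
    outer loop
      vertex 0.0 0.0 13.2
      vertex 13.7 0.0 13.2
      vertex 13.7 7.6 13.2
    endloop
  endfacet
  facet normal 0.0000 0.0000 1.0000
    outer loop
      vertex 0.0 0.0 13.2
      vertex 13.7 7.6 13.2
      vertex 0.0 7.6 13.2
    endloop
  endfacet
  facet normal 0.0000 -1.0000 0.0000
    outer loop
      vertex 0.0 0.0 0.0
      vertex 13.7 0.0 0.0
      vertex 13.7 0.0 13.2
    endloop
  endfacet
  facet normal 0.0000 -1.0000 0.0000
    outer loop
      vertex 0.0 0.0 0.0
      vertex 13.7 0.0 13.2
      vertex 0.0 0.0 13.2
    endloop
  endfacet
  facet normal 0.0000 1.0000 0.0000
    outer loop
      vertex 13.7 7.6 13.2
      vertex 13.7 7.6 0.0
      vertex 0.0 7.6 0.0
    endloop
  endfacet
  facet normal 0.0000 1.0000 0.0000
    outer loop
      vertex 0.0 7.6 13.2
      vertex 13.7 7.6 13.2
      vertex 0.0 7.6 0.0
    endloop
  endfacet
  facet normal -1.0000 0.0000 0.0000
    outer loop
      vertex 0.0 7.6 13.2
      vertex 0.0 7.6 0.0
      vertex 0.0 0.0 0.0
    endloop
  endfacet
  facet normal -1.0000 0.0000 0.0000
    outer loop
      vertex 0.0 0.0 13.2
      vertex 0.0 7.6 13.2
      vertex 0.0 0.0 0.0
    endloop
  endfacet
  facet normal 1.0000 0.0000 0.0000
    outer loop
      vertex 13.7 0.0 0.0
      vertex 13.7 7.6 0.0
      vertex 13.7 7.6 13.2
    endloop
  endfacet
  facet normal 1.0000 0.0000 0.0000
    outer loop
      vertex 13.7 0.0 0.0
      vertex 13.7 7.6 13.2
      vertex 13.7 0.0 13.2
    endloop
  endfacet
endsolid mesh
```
; perimeter-only toolpath
G21 ; units = mm
G90 ; absolute positioning
G28 ; home
; layer 1
G0 Z4.4
G0 X0.0 Y0.0
G1 X13.7 Y0.0
G1 X13.7 Y7.6
G1 X0.0 Y7.6
G1 X0.0 Y0.0
; layer 2
G0 Z8.8
G0 X0.0 Y0.0
G1 X13.7 Y0.0
G1 X13.7 Y7.6
G1 X0.0 Y7.6
G1 X0.0 Y0.0
; layer 3
G0 Z13.2
G0 X0.0 Y0.0
G1 X13.7 Y0.0
G1 X13.7 Y7.6
G1 X0.0 Y7.6
G1 X0.0 Y0.0
M2 ; end

The solid is a rectangular box, roughly 13.7 × 7.6 mm footprint and 13.2 mm tall. Slicing at Δz = 4.4 mm — 3 equal slices spanning the solid's height, so layer i sits at z = i·h/3 — gives 3 non-empty perimeters. Each is a 4-segment closed polygon; G0 lifts to the layer z and rapids to the start vertex, then G1 traces the edges.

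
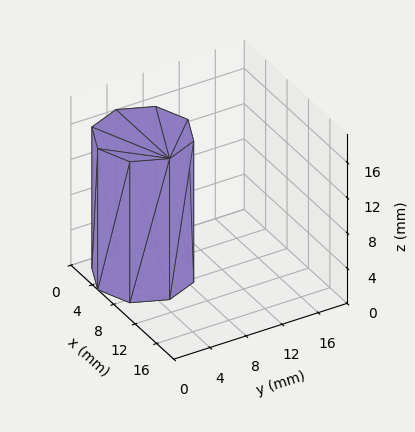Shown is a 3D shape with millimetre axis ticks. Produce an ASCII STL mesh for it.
Reading the render: the shape is a regular 8-sided prism (a cylinder approximated with 8 flat sides), circumscribed radius ≈ 5 mm, height ≈ 16 mm (dimensions read to the nearest mm from the axis ticks). For the STL, each face is triangulated and given an outward normal.

solid part
  facet normal 0.0000 0.0000 -1.0000
    outer loop
      vertex 5.00 10.00 0.00
      vertex 8.54 8.54 0.00
      vertex 10.00 5.00 0.00
    endloop
  endfacet
  facet normal 0.0000 0.0000 -1.0000
    outer loop
      vertex 1.46 8.54 0.00
      vertex 5.00 10.00 0.00
      vertex 10.00 5.00 0.00
    endloop
  endfacet
  facet normal 0.0000 0.0000 -1.0000
    outer loop
      vertex 0.00 5.00 0.00
      vertex 1.46 8.54 0.00
      vertex 10.00 5.00 0.00
    endloop
  endfacet
  facet normal 0.0000 0.0000 -1.0000
    outer loop
      vertex 1.46 1.46 0.00
      vertex 0.00 5.00 0.00
      vertex 10.00 5.00 0.00
    endloop
  endfacet
  facet normal 0.0000 0.0000 -1.0000
    outer loop
      vertex 5.00 0.00 0.00
      vertex 1.46 1.46 0.00
      vertex 10.00 5.00 0.00
    endloop
  endfacet
  facet normal 0.0000 0.0000 -1.0000
    outer loop
      vertex 8.54 1.46 0.00
      vertex 5.00 0.00 0.00
      vertex 10.00 5.00 0.00
    endloop
  endfacet
  facet normal 0.0000 0.0000 1.0000
    outer loop
      vertex 10.00 5.00 16.00
      vertex 8.54 8.54 16.00
      vertex 5.00 10.00 16.00
    endloop
  endfacet
  facet normal 0.0000 0.0000 1.0000
    outer loop
      vertex 10.00 5.00 16.00
      vertex 5.00 10.00 16.00
      vertex 1.46 8.54 16.00
    endloop
  endfacet
  facet normal 0.0000 0.0000 1.0000
    outer loop
      vertex 10.00 5.00 16.00
      vertex 1.46 8.54 16.00
      vertex 0.00 5.00 16.00
    endloop
  endfacet
  facet normal 0.0000 0.0000 1.0000
    outer loop
      vertex 10.00 5.00 16.00
      vertex 0.00 5.00 16.00
      vertex 1.46 1.46 16.00
    endloop
  endfacet
  facet normal 0.0000 0.0000 1.0000
    outer loop
      vertex 10.00 5.00 16.00
      vertex 1.46 1.46 16.00
      vertex 5.00 0.00 16.00
    endloop
  endfacet
  facet normal 0.0000 0.0000 1.0000
    outer loop
      vertex 10.00 5.00 16.00
      vertex 5.00 0.00 16.00
      vertex 8.54 1.46 16.00
    endloop
  endfacet
  facet normal 0.9245 0.3813 0.0000
    outer loop
      vertex 10.00 5.00 0.00
      vertex 8.54 8.54 0.00
      vertex 8.54 8.54 16.00
    endloop
  endfacet
  facet normal 0.9245 0.3813 0.0000
    outer loop
      vertex 10.00 5.00 0.00
      vertex 8.54 8.54 16.00
      vertex 10.00 5.00 16.00
    endloop
  endfacet
  facet normal 0.3813 0.9245 0.0000
    outer loop
      vertex 8.54 8.54 0.00
      vertex 5.00 10.00 0.00
      vertex 5.00 10.00 16.00
    endloop
  endfacet
  facet normal 0.3813 0.9245 0.0000
    outer loop
      vertex 8.54 8.54 0.00
      vertex 5.00 10.00 16.00
      vertex 8.54 8.54 16.00
    endloop
  endfacet
  facet normal -0.3813 0.9245 0.0000
    outer loop
      vertex 5.00 10.00 0.00
      vertex 1.46 8.54 0.00
      vertex 1.46 8.54 16.00
    endloop
  endfacet
  facet normal -0.3813 0.9245 0.0000
    outer loop
      vertex 5.00 10.00 0.00
      vertex 1.46 8.54 16.00
      vertex 5.00 10.00 16.00
    endloop
  endfacet
  facet normal -0.9245 0.3813 0.0000
    outer loop
      vertex 1.46 8.54 0.00
      vertex 0.00 5.00 0.00
      vertex 0.00 5.00 16.00
    endloop
  endfacet
  facet normal -0.9245 0.3813 0.0000
    outer loop
      vertex 1.46 8.54 0.00
      vertex 0.00 5.00 16.00
      vertex 1.46 8.54 16.00
    endloop
  endfacet
  facet normal -0.9245 -0.3813 0.0000
    outer loop
      vertex 0.00 5.00 0.00
      vertex 1.46 1.46 0.00
      vertex 1.46 1.46 16.00
    endloop
  endfacet
  facet normal -0.9245 -0.3813 0.0000
    outer loop
      vertex 0.00 5.00 0.00
      vertex 1.46 1.46 16.00
      vertex 0.00 5.00 16.00
    endloop
  endfacet
  facet normal -0.3813 -0.9245 0.0000
    outer loop
      vertex 1.46 1.46 0.00
      vertex 5.00 0.00 0.00
      vertex 5.00 0.00 16.00
    endloop
  endfacet
  facet normal -0.3813 -0.9245 0.0000
    outer loop
      vertex 1.46 1.46 0.00
      vertex 5.00 0.00 16.00
      vertex 1.46 1.46 16.00
    endloop
  endfacet
  facet normal 0.3813 -0.9245 0.0000
    outer loop
      vertex 5.00 0.00 0.00
      vertex 8.54 1.46 0.00
      vertex 8.54 1.46 16.00
    endloop
  endfacet
  facet normal 0.3813 -0.9245 0.0000
    outer loop
      vertex 5.00 0.00 0.00
      vertex 8.54 1.46 16.00
      vertex 5.00 0.00 16.00
    endloop
  endfacet
  facet normal 0.9245 -0.3813 0.0000
    outer loop
      vertex 8.54 1.46 0.00
      vertex 10.00 5.00 0.00
      vertex 10.00 5.00 16.00
    endloop
  endfacet
  facet normal 0.9245 -0.3813 0.0000
    outer loop
      vertex 8.54 1.46 0.00
      vertex 10.00 5.00 16.00
      vertex 8.54 1.46 16.00
    endloop
  endfacet
endsolid part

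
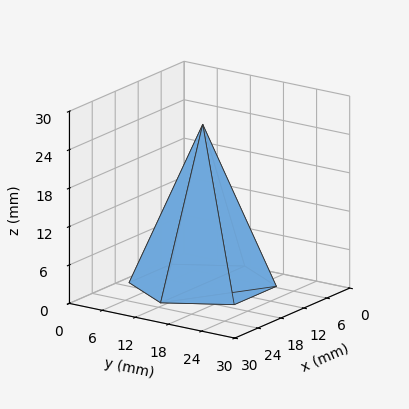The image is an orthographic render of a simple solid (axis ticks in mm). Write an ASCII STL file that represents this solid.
Reading the render: the shape is a regular 6-sided pyramid, base circumscribed radius ≈ 11 mm, apex at z ≈ 25 mm (dimensions read to the nearest mm from the axis ticks). For the STL, each face is triangulated and given an outward normal.

solid part
  facet normal 0.0000 0.0000 -1.0000
    outer loop
      vertex 5.500 20.526 0.000
      vertex 16.500 20.526 0.000
      vertex 22.000 11.000 0.000
    endloop
  endfacet
  facet normal 0.0000 0.0000 -1.0000
    outer loop
      vertex 0.000 11.000 0.000
      vertex 5.500 20.526 0.000
      vertex 22.000 11.000 0.000
    endloop
  endfacet
  facet normal 0.0000 0.0000 -1.0000
    outer loop
      vertex 5.500 1.474 0.000
      vertex 0.000 11.000 0.000
      vertex 22.000 11.000 0.000
    endloop
  endfacet
  facet normal 0.0000 0.0000 -1.0000
    outer loop
      vertex 16.500 1.474 0.000
      vertex 5.500 1.474 0.000
      vertex 22.000 11.000 0.000
    endloop
  endfacet
  facet normal 0.8093 0.4672 0.3561
    outer loop
      vertex 22.000 11.000 0.000
      vertex 16.500 20.526 0.000
      vertex 11.000 11.000 25.000
    endloop
  endfacet
  facet normal 0.0000 0.9345 0.3561
    outer loop
      vertex 16.500 20.526 0.000
      vertex 5.500 20.526 0.000
      vertex 11.000 11.000 25.000
    endloop
  endfacet
  facet normal -0.8093 0.4672 0.3561
    outer loop
      vertex 5.500 20.526 0.000
      vertex 0.000 11.000 0.000
      vertex 11.000 11.000 25.000
    endloop
  endfacet
  facet normal -0.8093 -0.4672 0.3561
    outer loop
      vertex 0.000 11.000 0.000
      vertex 5.500 1.474 0.000
      vertex 11.000 11.000 25.000
    endloop
  endfacet
  facet normal 0.0000 -0.9345 0.3561
    outer loop
      vertex 5.500 1.474 0.000
      vertex 16.500 1.474 0.000
      vertex 11.000 11.000 25.000
    endloop
  endfacet
  facet normal 0.8093 -0.4672 0.3561
    outer loop
      vertex 16.500 1.474 0.000
      vertex 22.000 11.000 0.000
      vertex 11.000 11.000 25.000
    endloop
  endfacet
endsolid part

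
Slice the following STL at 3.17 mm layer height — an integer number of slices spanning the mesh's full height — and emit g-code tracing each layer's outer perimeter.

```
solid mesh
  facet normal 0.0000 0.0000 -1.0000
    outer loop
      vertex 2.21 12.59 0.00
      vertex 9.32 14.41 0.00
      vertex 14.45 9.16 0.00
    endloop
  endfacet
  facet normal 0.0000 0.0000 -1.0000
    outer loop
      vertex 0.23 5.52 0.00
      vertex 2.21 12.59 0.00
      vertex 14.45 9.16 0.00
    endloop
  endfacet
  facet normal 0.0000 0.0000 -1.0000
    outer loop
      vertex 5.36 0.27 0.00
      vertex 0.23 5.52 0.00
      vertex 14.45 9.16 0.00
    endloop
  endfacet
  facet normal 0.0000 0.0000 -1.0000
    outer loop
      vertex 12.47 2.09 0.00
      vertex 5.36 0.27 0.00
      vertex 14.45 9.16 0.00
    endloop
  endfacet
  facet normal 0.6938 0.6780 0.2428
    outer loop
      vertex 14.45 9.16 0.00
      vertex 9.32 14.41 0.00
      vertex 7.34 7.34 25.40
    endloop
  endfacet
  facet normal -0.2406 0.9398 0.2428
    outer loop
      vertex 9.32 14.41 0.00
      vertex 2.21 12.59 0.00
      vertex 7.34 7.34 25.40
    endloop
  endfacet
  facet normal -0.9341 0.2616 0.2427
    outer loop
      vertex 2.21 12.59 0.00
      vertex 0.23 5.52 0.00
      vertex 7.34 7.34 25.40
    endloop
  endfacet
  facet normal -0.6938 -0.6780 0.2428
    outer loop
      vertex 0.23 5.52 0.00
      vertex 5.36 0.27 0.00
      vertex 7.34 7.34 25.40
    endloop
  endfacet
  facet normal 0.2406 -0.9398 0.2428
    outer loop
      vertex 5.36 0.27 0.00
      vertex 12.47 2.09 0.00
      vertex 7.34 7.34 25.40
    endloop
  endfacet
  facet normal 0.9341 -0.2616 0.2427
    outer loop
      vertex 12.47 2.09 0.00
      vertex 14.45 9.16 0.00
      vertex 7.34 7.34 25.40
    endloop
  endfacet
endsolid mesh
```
; perimeter-only toolpath
G21 ; units = mm
G90 ; absolute positioning
G28 ; home
; layer 1
G0 Z3.17
G0 X13.56 Y8.93
G1 X9.07 Y13.53
G1 X2.85 Y11.93
G1 X1.12 Y5.75
G1 X5.61 Y1.15
G1 X11.83 Y2.75
G1 X13.56 Y8.93
; layer 2
G0 Z6.35
G0 X12.67 Y8.71
G1 X8.82 Y12.64
G1 X3.49 Y11.28
G1 X2.01 Y5.97
G1 X5.86 Y2.04
G1 X11.19 Y3.40
G1 X12.67 Y8.71
; layer 3
G0 Z9.52
G0 X11.78 Y8.48
G1 X8.58 Y11.76
G1 X4.13 Y10.62
G1 X2.90 Y6.20
G1 X6.10 Y2.92
G1 X10.55 Y4.06
G1 X11.78 Y8.48
; layer 4
G0 Z12.70
G0 X10.89 Y8.25
G1 X8.33 Y10.88
G1 X4.78 Y9.96
G1 X3.79 Y6.43
G1 X6.35 Y3.80
G1 X9.91 Y4.71
G1 X10.89 Y8.25
; layer 5
G0 Z15.88
G0 X10.01 Y8.02
G1 X8.08 Y9.99
G1 X5.42 Y9.31
G1 X4.67 Y6.66
G1 X6.60 Y4.69
G1 X9.26 Y5.37
G1 X10.01 Y8.02
; layer 6
G0 Z19.05
G0 X9.12 Y7.79
G1 X7.83 Y9.11
G1 X6.06 Y8.65
G1 X5.56 Y6.88
G1 X6.84 Y5.57
G1 X8.62 Y6.03
G1 X9.12 Y7.79
; layer 7
G0 Z22.22
G0 X8.23 Y7.57
G1 X7.59 Y8.22
G1 X6.70 Y8.00
G1 X6.45 Y7.11
G1 X7.09 Y6.46
G1 X7.98 Y6.68
G1 X8.23 Y7.57
M2 ; end

The solid is a regular 6-sided pyramid, base circumscribed radius ≈ 7.34 mm, apex at z ≈ 25.4 mm. Slicing at Δz = 3.17 mm — 8 equal slices spanning the solid's height, so layer i sits at z = i·h/8 — gives 7 non-empty perimeters. Each is a 6-segment closed polygon; G0 lifts to the layer z and rapids to the start vertex, then G1 traces the edges. The cross-section shrinks linearly with z (the slice at the apex is degenerate and omitted).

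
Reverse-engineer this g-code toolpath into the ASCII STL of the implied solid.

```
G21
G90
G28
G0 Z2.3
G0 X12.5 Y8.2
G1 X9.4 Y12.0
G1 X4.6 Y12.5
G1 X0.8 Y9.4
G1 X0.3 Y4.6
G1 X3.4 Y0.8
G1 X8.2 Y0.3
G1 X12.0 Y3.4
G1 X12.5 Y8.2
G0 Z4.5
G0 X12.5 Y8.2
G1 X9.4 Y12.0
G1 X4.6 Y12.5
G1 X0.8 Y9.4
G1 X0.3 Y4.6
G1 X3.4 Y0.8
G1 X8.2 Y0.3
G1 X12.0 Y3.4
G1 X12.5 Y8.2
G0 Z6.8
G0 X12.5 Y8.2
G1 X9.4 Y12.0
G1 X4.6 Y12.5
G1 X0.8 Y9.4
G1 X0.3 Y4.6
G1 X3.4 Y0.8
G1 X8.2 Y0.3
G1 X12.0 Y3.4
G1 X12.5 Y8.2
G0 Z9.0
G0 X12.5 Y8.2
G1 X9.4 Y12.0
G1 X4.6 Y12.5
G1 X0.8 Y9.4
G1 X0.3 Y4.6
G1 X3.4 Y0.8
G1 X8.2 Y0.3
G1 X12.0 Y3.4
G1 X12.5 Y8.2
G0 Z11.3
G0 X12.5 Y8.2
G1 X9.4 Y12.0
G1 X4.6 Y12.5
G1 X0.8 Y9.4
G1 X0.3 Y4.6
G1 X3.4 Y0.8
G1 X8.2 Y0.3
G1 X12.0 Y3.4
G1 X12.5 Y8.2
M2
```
solid part
  facet normal 0.0000 0.0000 -1.0000
    outer loop
      vertex 4.6 12.5 0.0
      vertex 9.4 12.0 0.0
      vertex 12.5 8.2 0.0
    endloop
  endfacet
  facet normal 0.0000 0.0000 -1.0000
    outer loop
      vertex 0.8 9.4 0.0
      vertex 4.6 12.5 0.0
      vertex 12.5 8.2 0.0
    endloop
  endfacet
  facet normal 0.0000 0.0000 -1.0000
    outer loop
      vertex 0.3 4.6 0.0
      vertex 0.8 9.4 0.0
      vertex 12.5 8.2 0.0
    endloop
  endfacet
  facet normal 0.0000 0.0000 -1.0000
    outer loop
      vertex 3.4 0.8 0.0
      vertex 0.3 4.6 0.0
      vertex 12.5 8.2 0.0
    endloop
  endfacet
  facet normal 0.0000 0.0000 -1.0000
    outer loop
      vertex 8.2 0.3 0.0
      vertex 3.4 0.8 0.0
      vertex 12.5 8.2 0.0
    endloop
  endfacet
  facet normal 0.0000 0.0000 -1.0000
    outer loop
      vertex 12.0 3.4 0.0
      vertex 8.2 0.3 0.0
      vertex 12.5 8.2 0.0
    endloop
  endfacet
  facet normal 0.0000 0.0000 1.0000
    outer loop
      vertex 12.5 8.2 11.3
      vertex 9.4 12.0 11.3
      vertex 4.6 12.5 11.3
    endloop
  endfacet
  facet normal 0.0000 0.0000 1.0000
    outer loop
      vertex 12.5 8.2 11.3
      vertex 4.6 12.5 11.3
      vertex 0.8 9.4 11.3
    endloop
  endfacet
  facet normal 0.0000 0.0000 1.0000
    outer loop
      vertex 12.5 8.2 11.3
      vertex 0.8 9.4 11.3
      vertex 0.3 4.6 11.3
    endloop
  endfacet
  facet normal 0.0000 0.0000 1.0000
    outer loop
      vertex 12.5 8.2 11.3
      vertex 0.3 4.6 11.3
      vertex 3.4 0.8 11.3
    endloop
  endfacet
  facet normal 0.0000 0.0000 1.0000
    outer loop
      vertex 12.5 8.2 11.3
      vertex 3.4 0.8 11.3
      vertex 8.2 0.3 11.3
    endloop
  endfacet
  facet normal 0.0000 0.0000 1.0000
    outer loop
      vertex 12.5 8.2 11.3
      vertex 8.2 0.3 11.3
      vertex 12.0 3.4 11.3
    endloop
  endfacet
  facet normal 0.7749 0.6321 0.0000
    outer loop
      vertex 12.5 8.2 0.0
      vertex 9.4 12.0 0.0
      vertex 9.4 12.0 11.3
    endloop
  endfacet
  facet normal 0.7749 0.6321 0.0000
    outer loop
      vertex 12.5 8.2 0.0
      vertex 9.4 12.0 11.3
      vertex 12.5 8.2 11.3
    endloop
  endfacet
  facet normal 0.1036 0.9946 0.0000
    outer loop
      vertex 9.4 12.0 0.0
      vertex 4.6 12.5 0.0
      vertex 4.6 12.5 11.3
    endloop
  endfacet
  facet normal 0.1036 0.9946 0.0000
    outer loop
      vertex 9.4 12.0 0.0
      vertex 4.6 12.5 11.3
      vertex 9.4 12.0 11.3
    endloop
  endfacet
  facet normal -0.6321 0.7749 0.0000
    outer loop
      vertex 4.6 12.5 0.0
      vertex 0.8 9.4 0.0
      vertex 0.8 9.4 11.3
    endloop
  endfacet
  facet normal -0.6321 0.7749 0.0000
    outer loop
      vertex 4.6 12.5 0.0
      vertex 0.8 9.4 11.3
      vertex 4.6 12.5 11.3
    endloop
  endfacet
  facet normal -0.9946 0.1036 0.0000
    outer loop
      vertex 0.8 9.4 0.0
      vertex 0.3 4.6 0.0
      vertex 0.3 4.6 11.3
    endloop
  endfacet
  facet normal -0.9946 0.1036 0.0000
    outer loop
      vertex 0.8 9.4 0.0
      vertex 0.3 4.6 11.3
      vertex 0.8 9.4 11.3
    endloop
  endfacet
  facet normal -0.7749 -0.6321 0.0000
    outer loop
      vertex 0.3 4.6 0.0
      vertex 3.4 0.8 0.0
      vertex 3.4 0.8 11.3
    endloop
  endfacet
  facet normal -0.7749 -0.6321 0.0000
    outer loop
      vertex 0.3 4.6 0.0
      vertex 3.4 0.8 11.3
      vertex 0.3 4.6 11.3
    endloop
  endfacet
  facet normal -0.1036 -0.9946 0.0000
    outer loop
      vertex 3.4 0.8 0.0
      vertex 8.2 0.3 0.0
      vertex 8.2 0.3 11.3
    endloop
  endfacet
  facet normal -0.1036 -0.9946 0.0000
    outer loop
      vertex 3.4 0.8 0.0
      vertex 8.2 0.3 11.3
      vertex 3.4 0.8 11.3
    endloop
  endfacet
  facet normal 0.6321 -0.7749 0.0000
    outer loop
      vertex 8.2 0.3 0.0
      vertex 12.0 3.4 0.0
      vertex 12.0 3.4 11.3
    endloop
  endfacet
  facet normal 0.6321 -0.7749 0.0000
    outer loop
      vertex 8.2 0.3 0.0
      vertex 12.0 3.4 11.3
      vertex 8.2 0.3 11.3
    endloop
  endfacet
  facet normal 0.9946 -0.1036 0.0000
    outer loop
      vertex 12.0 3.4 0.0
      vertex 12.5 8.2 0.0
      vertex 12.5 8.2 11.3
    endloop
  endfacet
  facet normal 0.9946 -0.1036 0.0000
    outer loop
      vertex 12.0 3.4 0.0
      vertex 12.5 8.2 11.3
      vertex 12.0 3.4 11.3
    endloop
  endfacet
endsolid part

The G0 Z moves step by Δz≈2.3 mm. Every layer's G1 loop is the same polygon, so the solid is a straight extrusion of it from z=0 to z≈11.3. Closing with flat bottom and top caps and triangulating gives 28 facets — a regular 8-sided prism (a cylinder approximated with 8 flat sides), circumscribed radius ≈ 6.4 mm, height ≈ 11.3 mm.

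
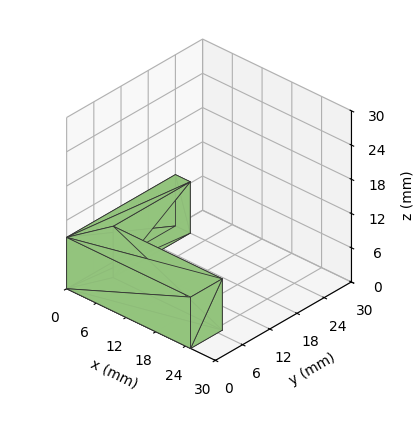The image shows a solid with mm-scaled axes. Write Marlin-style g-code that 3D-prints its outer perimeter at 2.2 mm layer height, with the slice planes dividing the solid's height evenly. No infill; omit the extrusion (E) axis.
Reading the render: the shape is an L-shaped prism: outer 25 × 24 mm, arm thicknesses ≈ 7 mm (horizontal) and 3 mm (vertical), extruded 9 mm in z (dimensions read to the nearest mm from the axis ticks). For the g-code, the solid's height is divided into equal slices at the stated Δz and each level perimeter traced with G1 moves after a G0 lift.

; perimeter-only toolpath
G21 ; units = mm
G90 ; absolute positioning
G28 ; home
; layer 1
G0 Z2.2
G0 X0.0 Y0.0
G1 X25.0 Y0.0
G1 X25.0 Y7.0
G1 X3.0 Y7.0
G1 X3.0 Y24.0
G1 X0.0 Y24.0
G1 X0.0 Y0.0
; layer 2
G0 Z4.5
G0 X0.0 Y0.0
G1 X25.0 Y0.0
G1 X25.0 Y7.0
G1 X3.0 Y7.0
G1 X3.0 Y24.0
G1 X0.0 Y24.0
G1 X0.0 Y0.0
; layer 3
G0 Z6.8
G0 X0.0 Y0.0
G1 X25.0 Y0.0
G1 X25.0 Y7.0
G1 X3.0 Y7.0
G1 X3.0 Y24.0
G1 X0.0 Y24.0
G1 X0.0 Y0.0
; layer 4
G0 Z9.0
G0 X0.0 Y0.0
G1 X25.0 Y0.0
G1 X25.0 Y7.0
G1 X3.0 Y7.0
G1 X3.0 Y24.0
G1 X0.0 Y24.0
G1 X0.0 Y0.0
M2 ; end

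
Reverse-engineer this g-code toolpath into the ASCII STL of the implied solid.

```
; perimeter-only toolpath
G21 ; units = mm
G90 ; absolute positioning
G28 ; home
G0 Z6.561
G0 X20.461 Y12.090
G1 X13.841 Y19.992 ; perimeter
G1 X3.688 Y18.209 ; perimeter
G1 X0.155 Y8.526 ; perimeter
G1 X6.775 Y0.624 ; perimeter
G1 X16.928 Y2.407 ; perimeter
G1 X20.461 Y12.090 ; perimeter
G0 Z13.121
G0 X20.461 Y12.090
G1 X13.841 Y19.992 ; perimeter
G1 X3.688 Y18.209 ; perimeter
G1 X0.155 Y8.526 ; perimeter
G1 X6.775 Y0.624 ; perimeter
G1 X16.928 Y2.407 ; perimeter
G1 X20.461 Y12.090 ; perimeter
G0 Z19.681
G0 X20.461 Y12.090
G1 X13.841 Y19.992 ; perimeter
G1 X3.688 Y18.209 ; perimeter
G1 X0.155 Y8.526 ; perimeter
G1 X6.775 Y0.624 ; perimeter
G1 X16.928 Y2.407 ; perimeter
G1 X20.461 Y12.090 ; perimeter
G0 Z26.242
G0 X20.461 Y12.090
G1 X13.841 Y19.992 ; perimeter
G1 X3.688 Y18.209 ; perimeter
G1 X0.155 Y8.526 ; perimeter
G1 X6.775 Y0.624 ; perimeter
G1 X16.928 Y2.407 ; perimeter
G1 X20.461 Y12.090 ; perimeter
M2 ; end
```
solid part
  facet normal 0.0000 0.0000 -1.0000
    outer loop
      vertex 3.688 18.209 0.000
      vertex 13.841 19.992 0.000
      vertex 20.461 12.090 0.000
    endloop
  endfacet
  facet normal 0.0000 0.0000 -1.0000
    outer loop
      vertex 0.155 8.526 0.000
      vertex 3.688 18.209 0.000
      vertex 20.461 12.090 0.000
    endloop
  endfacet
  facet normal 0.0000 0.0000 -1.0000
    outer loop
      vertex 6.775 0.624 0.000
      vertex 0.155 8.526 0.000
      vertex 20.461 12.090 0.000
    endloop
  endfacet
  facet normal 0.0000 0.0000 -1.0000
    outer loop
      vertex 16.928 2.407 0.000
      vertex 6.775 0.624 0.000
      vertex 20.461 12.090 0.000
    endloop
  endfacet
  facet normal 0.0000 0.0000 1.0000
    outer loop
      vertex 20.461 12.090 26.242
      vertex 13.841 19.992 26.242
      vertex 3.688 18.209 26.242
    endloop
  endfacet
  facet normal 0.0000 0.0000 1.0000
    outer loop
      vertex 20.461 12.090 26.242
      vertex 3.688 18.209 26.242
      vertex 0.155 8.526 26.242
    endloop
  endfacet
  facet normal 0.0000 0.0000 1.0000
    outer loop
      vertex 20.461 12.090 26.242
      vertex 0.155 8.526 26.242
      vertex 6.775 0.624 26.242
    endloop
  endfacet
  facet normal 0.0000 0.0000 1.0000
    outer loop
      vertex 20.461 12.090 26.242
      vertex 6.775 0.624 26.242
      vertex 16.928 2.407 26.242
    endloop
  endfacet
  facet normal 0.7665 0.6422 0.0000
    outer loop
      vertex 20.461 12.090 0.000
      vertex 13.841 19.992 0.000
      vertex 13.841 19.992 26.242
    endloop
  endfacet
  facet normal 0.7665 0.6422 0.0000
    outer loop
      vertex 20.461 12.090 0.000
      vertex 13.841 19.992 26.242
      vertex 20.461 12.090 26.242
    endloop
  endfacet
  facet normal -0.1730 0.9849 0.0000
    outer loop
      vertex 13.841 19.992 0.000
      vertex 3.688 18.209 0.000
      vertex 3.688 18.209 26.242
    endloop
  endfacet
  facet normal -0.1730 0.9849 0.0000
    outer loop
      vertex 13.841 19.992 0.000
      vertex 3.688 18.209 26.242
      vertex 13.841 19.992 26.242
    endloop
  endfacet
  facet normal -0.9394 0.3428 0.0000
    outer loop
      vertex 3.688 18.209 0.000
      vertex 0.155 8.526 0.000
      vertex 0.155 8.526 26.242
    endloop
  endfacet
  facet normal -0.9394 0.3428 0.0000
    outer loop
      vertex 3.688 18.209 0.000
      vertex 0.155 8.526 26.242
      vertex 3.688 18.209 26.242
    endloop
  endfacet
  facet normal -0.7665 -0.6422 0.0000
    outer loop
      vertex 0.155 8.526 0.000
      vertex 6.775 0.624 0.000
      vertex 6.775 0.624 26.242
    endloop
  endfacet
  facet normal -0.7665 -0.6422 0.0000
    outer loop
      vertex 0.155 8.526 0.000
      vertex 6.775 0.624 26.242
      vertex 0.155 8.526 26.242
    endloop
  endfacet
  facet normal 0.1730 -0.9849 0.0000
    outer loop
      vertex 6.775 0.624 0.000
      vertex 16.928 2.407 0.000
      vertex 16.928 2.407 26.242
    endloop
  endfacet
  facet normal 0.1730 -0.9849 0.0000
    outer loop
      vertex 6.775 0.624 0.000
      vertex 16.928 2.407 26.242
      vertex 6.775 0.624 26.242
    endloop
  endfacet
  facet normal 0.9394 -0.3428 0.0000
    outer loop
      vertex 16.928 2.407 0.000
      vertex 20.461 12.090 0.000
      vertex 20.461 12.090 26.242
    endloop
  endfacet
  facet normal 0.9394 -0.3428 0.0000
    outer loop
      vertex 16.928 2.407 0.000
      vertex 20.461 12.090 26.242
      vertex 16.928 2.407 26.242
    endloop
  endfacet
endsolid part

The G0 Z moves step by Δz≈6.561 mm. Every layer's G1 loop is the same polygon, so the solid is a straight extrusion of it from z=0 to z≈26.2. Closing with flat bottom and top caps and triangulating gives 20 facets — a regular 6-sided prism (a cylinder approximated with 6 flat sides), circumscribed radius ≈ 10.3 mm, height ≈ 26.2 mm.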